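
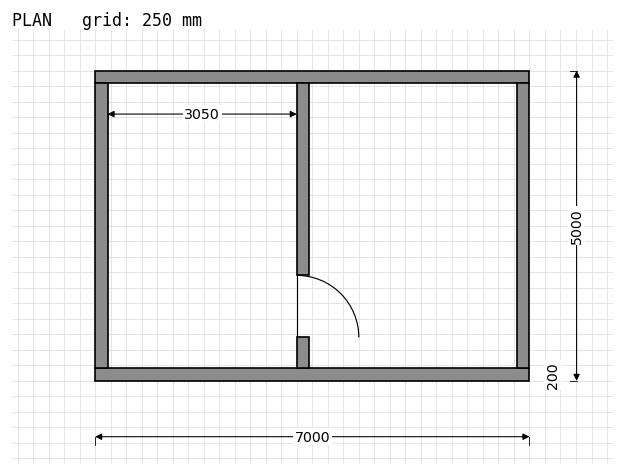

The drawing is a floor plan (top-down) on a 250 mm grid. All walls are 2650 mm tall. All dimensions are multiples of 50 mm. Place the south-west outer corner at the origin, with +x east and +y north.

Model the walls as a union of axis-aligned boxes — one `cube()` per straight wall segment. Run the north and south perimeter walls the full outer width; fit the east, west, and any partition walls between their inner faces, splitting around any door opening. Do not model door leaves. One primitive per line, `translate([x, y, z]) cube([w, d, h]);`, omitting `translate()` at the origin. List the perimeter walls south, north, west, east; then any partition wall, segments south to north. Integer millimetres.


cube([7000, 200, 2650]);
translate([0, 4800, 0]) cube([7000, 200, 2650]);
translate([0, 200, 0]) cube([200, 4600, 2650]);
translate([6800, 200, 0]) cube([200, 4600, 2650]);
translate([3250, 200, 0]) cube([200, 500, 2650]);
translate([3250, 1700, 0]) cube([200, 3100, 2650]);


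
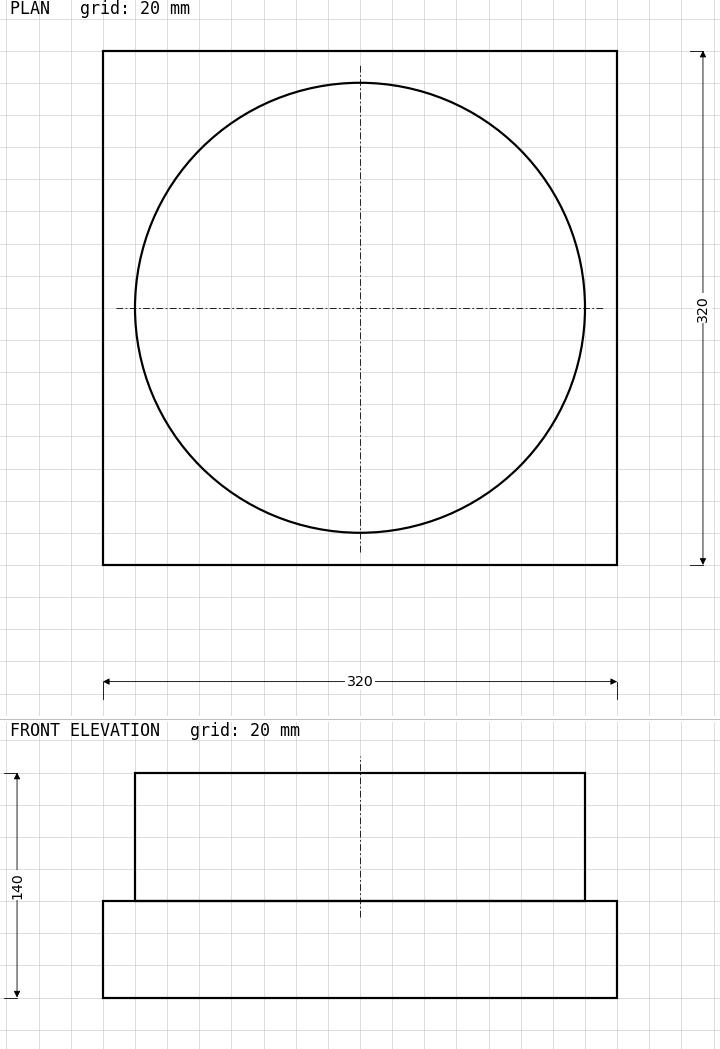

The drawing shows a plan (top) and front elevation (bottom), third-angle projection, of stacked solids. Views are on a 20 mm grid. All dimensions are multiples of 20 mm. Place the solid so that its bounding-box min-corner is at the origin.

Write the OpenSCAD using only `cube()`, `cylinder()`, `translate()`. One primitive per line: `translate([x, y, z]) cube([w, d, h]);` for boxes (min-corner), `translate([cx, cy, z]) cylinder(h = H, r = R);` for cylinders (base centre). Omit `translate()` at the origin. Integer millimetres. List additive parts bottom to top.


cube([320, 320, 60]);
translate([160, 160, 60]) cylinder(h = 80, r = 140);


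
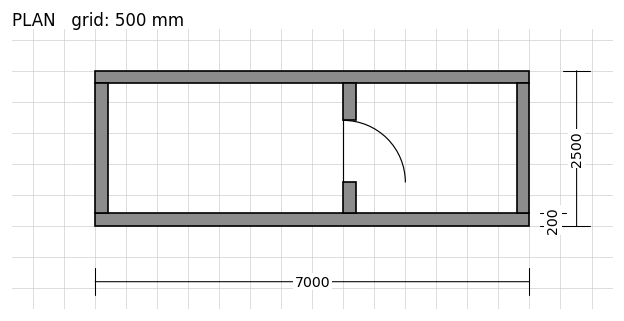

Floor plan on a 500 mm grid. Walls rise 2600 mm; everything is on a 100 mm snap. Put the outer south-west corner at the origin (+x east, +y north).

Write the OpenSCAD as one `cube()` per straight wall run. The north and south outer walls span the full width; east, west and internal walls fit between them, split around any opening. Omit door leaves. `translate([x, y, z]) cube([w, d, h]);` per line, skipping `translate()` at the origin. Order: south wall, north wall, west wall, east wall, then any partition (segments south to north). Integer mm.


cube([7000, 200, 2600]);
translate([0, 2300, 0]) cube([7000, 200, 2600]);
translate([0, 200, 0]) cube([200, 2100, 2600]);
translate([6800, 200, 0]) cube([200, 2100, 2600]);
translate([4000, 200, 0]) cube([200, 500, 2600]);
translate([4000, 1700, 0]) cube([200, 600, 2600]);


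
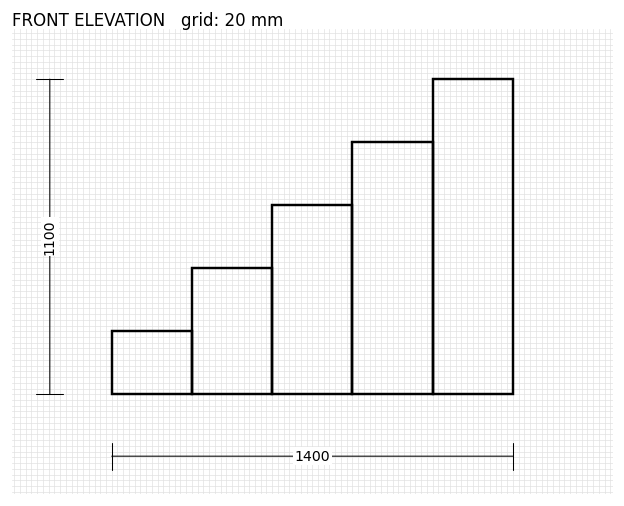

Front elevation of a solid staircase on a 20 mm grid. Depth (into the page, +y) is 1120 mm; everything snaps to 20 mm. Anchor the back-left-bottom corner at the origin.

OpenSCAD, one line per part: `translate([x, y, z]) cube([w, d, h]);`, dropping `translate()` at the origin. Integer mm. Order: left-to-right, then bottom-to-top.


cube([280, 1120, 220]);
translate([280, 0, 0]) cube([280, 1120, 440]);
translate([560, 0, 0]) cube([280, 1120, 660]);
translate([840, 0, 0]) cube([280, 1120, 880]);
translate([1120, 0, 0]) cube([280, 1120, 1100]);


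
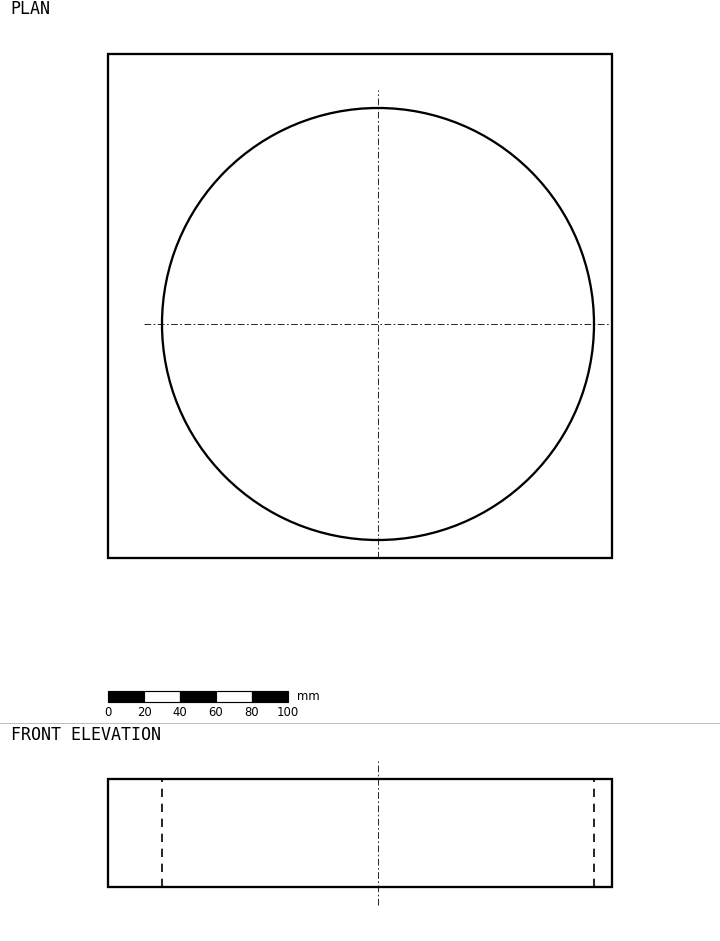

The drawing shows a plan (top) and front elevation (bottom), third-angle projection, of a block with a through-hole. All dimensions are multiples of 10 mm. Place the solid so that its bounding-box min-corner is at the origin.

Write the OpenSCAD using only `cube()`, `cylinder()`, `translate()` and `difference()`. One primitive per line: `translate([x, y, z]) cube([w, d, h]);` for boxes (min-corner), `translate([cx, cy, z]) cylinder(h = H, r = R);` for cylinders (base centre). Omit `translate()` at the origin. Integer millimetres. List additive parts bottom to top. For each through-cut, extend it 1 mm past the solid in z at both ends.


difference() {
  cube([280, 280, 60]);
  translate([150, 130, -1]) cylinder(h = 62, r = 120);
}


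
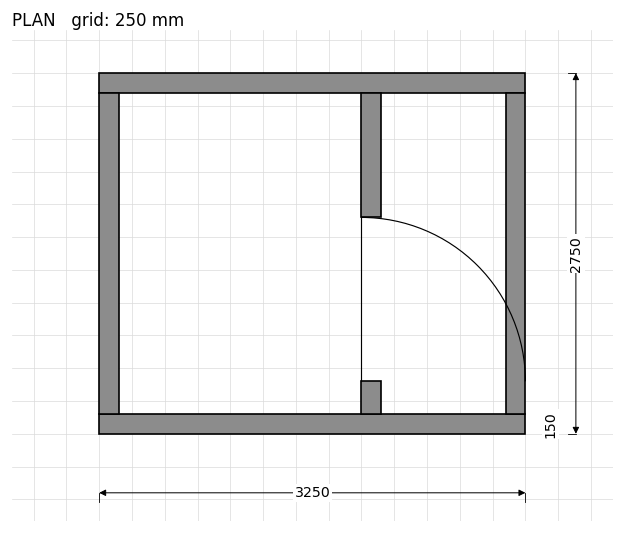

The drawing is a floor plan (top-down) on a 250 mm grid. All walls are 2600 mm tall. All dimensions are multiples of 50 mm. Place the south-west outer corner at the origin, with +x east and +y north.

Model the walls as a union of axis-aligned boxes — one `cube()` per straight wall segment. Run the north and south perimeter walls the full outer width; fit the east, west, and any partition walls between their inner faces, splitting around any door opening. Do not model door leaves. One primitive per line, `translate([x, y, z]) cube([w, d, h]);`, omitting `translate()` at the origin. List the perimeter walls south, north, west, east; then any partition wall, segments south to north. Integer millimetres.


cube([3250, 150, 2600]);
translate([0, 2600, 0]) cube([3250, 150, 2600]);
translate([0, 150, 0]) cube([150, 2450, 2600]);
translate([3100, 150, 0]) cube([150, 2450, 2600]);
translate([2000, 150, 0]) cube([150, 250, 2600]);
translate([2000, 1650, 0]) cube([150, 950, 2600]);


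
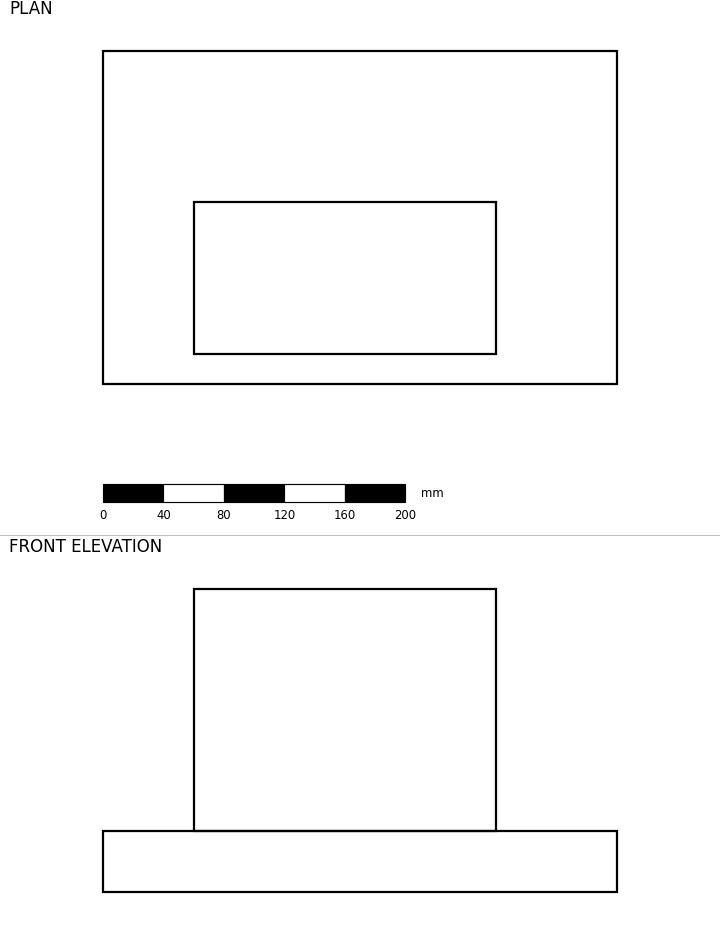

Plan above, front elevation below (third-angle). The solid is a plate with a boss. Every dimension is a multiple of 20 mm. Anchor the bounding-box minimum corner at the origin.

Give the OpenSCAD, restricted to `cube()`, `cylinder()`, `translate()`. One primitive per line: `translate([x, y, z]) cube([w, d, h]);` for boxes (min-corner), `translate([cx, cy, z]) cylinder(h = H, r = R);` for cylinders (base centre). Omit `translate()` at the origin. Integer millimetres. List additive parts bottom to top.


cube([340, 220, 40]);
translate([60, 20, 40]) cube([200, 100, 160]);


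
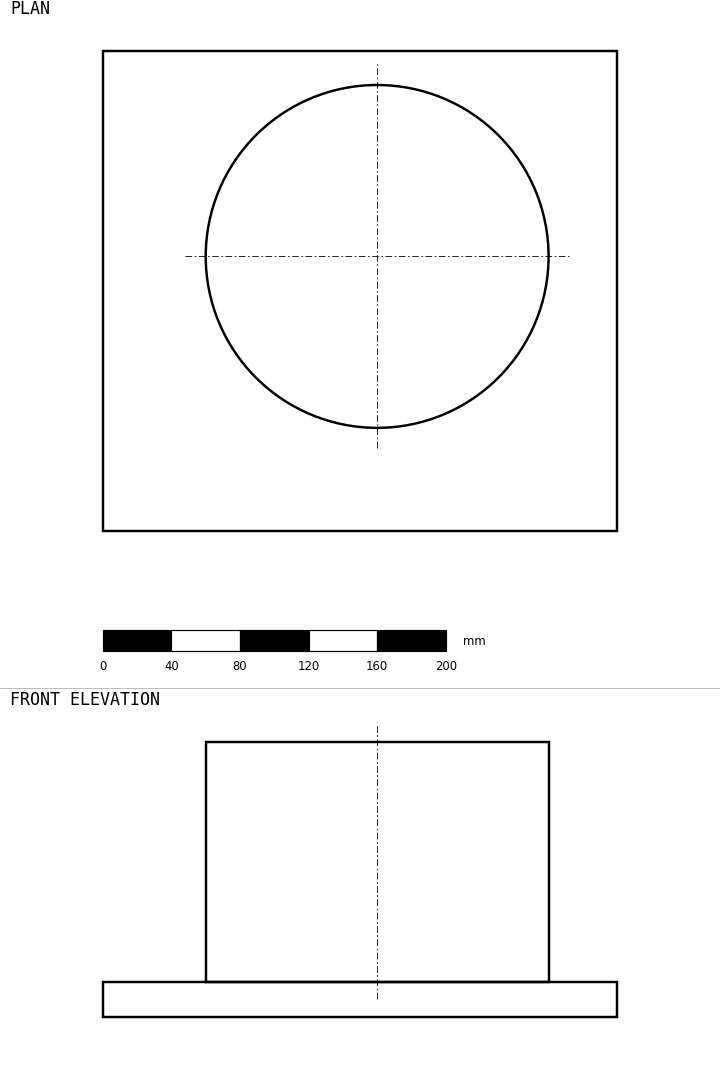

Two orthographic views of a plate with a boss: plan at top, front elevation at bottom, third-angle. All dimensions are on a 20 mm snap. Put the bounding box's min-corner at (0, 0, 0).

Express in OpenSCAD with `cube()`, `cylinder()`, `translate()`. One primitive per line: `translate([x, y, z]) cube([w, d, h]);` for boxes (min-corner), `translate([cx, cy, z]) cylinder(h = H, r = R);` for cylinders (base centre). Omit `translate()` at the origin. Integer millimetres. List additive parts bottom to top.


cube([300, 280, 20]);
translate([160, 160, 20]) cylinder(h = 140, r = 100);


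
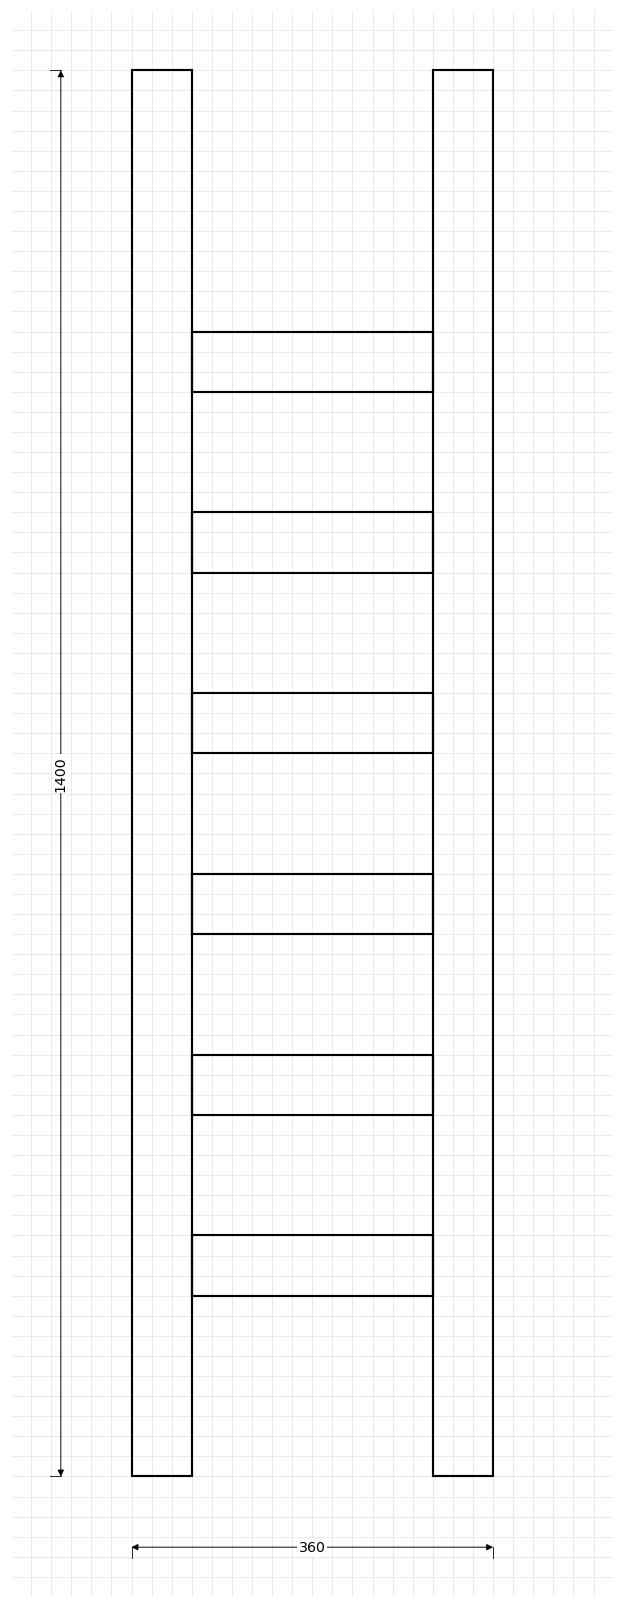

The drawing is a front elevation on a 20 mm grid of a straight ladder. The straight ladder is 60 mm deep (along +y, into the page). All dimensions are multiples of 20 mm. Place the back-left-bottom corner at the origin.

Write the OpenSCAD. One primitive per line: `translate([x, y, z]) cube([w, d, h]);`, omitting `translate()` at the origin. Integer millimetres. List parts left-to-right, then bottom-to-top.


cube([60, 60, 1400]);
translate([60, 0, 180]) cube([240, 60, 60]);
translate([60, 0, 360]) cube([240, 60, 60]);
translate([60, 0, 540]) cube([240, 60, 60]);
translate([60, 0, 720]) cube([240, 60, 60]);
translate([60, 0, 900]) cube([240, 60, 60]);
translate([60, 0, 1080]) cube([240, 60, 60]);
translate([300, 0, 0]) cube([60, 60, 1400]);


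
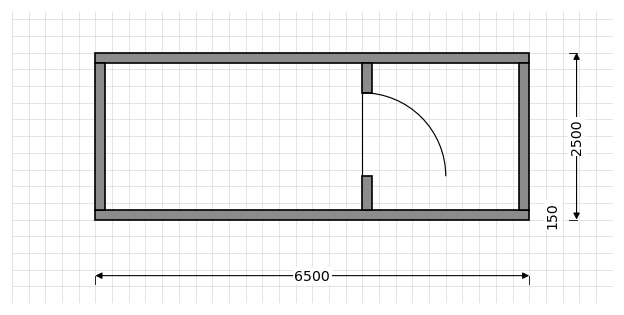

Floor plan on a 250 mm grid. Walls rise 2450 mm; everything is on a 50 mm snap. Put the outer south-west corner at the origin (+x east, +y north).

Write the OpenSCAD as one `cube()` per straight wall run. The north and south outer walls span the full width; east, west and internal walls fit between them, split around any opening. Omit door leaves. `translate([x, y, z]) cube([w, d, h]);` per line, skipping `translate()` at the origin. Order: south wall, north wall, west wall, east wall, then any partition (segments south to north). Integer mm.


cube([6500, 150, 2450]);
translate([0, 2350, 0]) cube([6500, 150, 2450]);
translate([0, 150, 0]) cube([150, 2200, 2450]);
translate([6350, 150, 0]) cube([150, 2200, 2450]);
translate([4000, 150, 0]) cube([150, 500, 2450]);
translate([4000, 1900, 0]) cube([150, 450, 2450]);


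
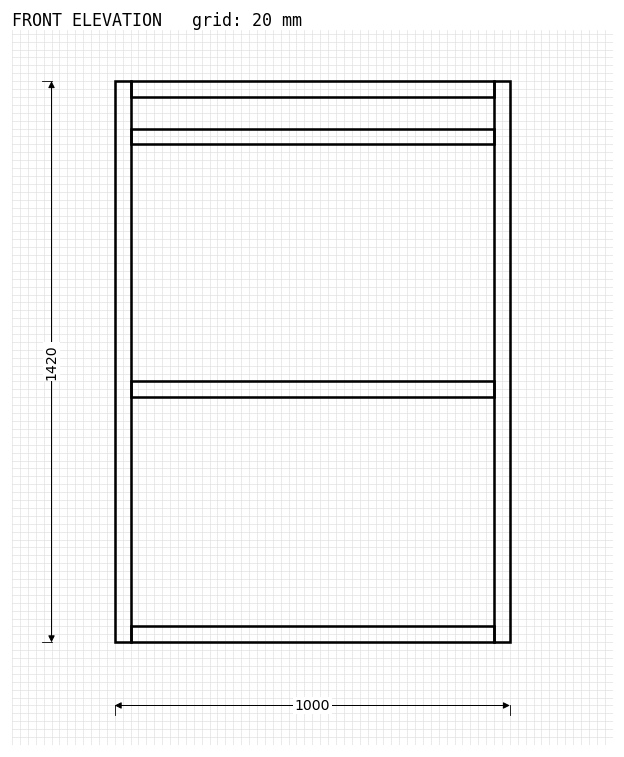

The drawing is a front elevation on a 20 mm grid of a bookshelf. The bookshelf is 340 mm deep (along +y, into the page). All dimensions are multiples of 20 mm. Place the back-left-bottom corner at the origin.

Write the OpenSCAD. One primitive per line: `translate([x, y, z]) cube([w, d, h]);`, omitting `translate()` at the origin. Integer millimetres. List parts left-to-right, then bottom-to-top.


cube([40, 340, 1420]);
translate([40, 0, 0]) cube([920, 340, 40]);
translate([40, 0, 620]) cube([920, 340, 40]);
translate([40, 0, 1260]) cube([920, 340, 40]);
translate([40, 0, 1380]) cube([920, 340, 40]);
translate([960, 0, 0]) cube([40, 340, 1420]);


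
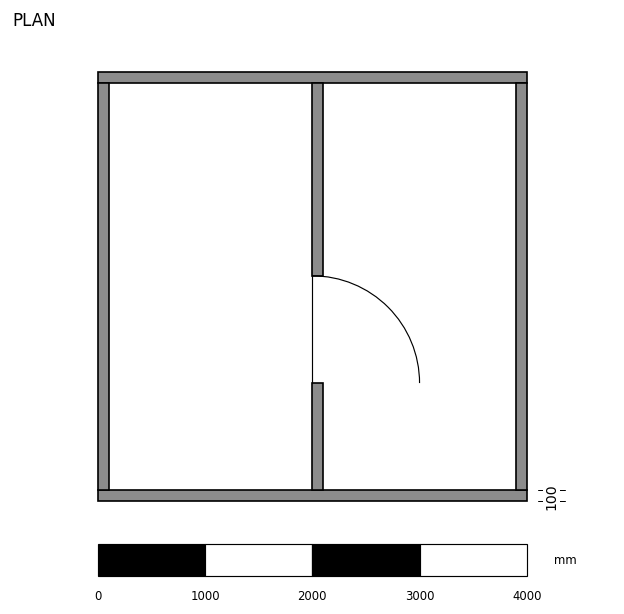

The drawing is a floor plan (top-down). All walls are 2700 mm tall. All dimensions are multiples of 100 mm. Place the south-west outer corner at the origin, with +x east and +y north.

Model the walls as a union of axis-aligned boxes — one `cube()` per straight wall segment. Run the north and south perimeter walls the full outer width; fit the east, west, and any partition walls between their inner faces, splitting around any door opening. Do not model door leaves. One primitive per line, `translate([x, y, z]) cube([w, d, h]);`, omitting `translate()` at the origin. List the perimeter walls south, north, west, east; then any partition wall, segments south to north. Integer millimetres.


cube([4000, 100, 2700]);
translate([0, 3900, 0]) cube([4000, 100, 2700]);
translate([0, 100, 0]) cube([100, 3800, 2700]);
translate([3900, 100, 0]) cube([100, 3800, 2700]);
translate([2000, 100, 0]) cube([100, 1000, 2700]);
translate([2000, 2100, 0]) cube([100, 1800, 2700]);


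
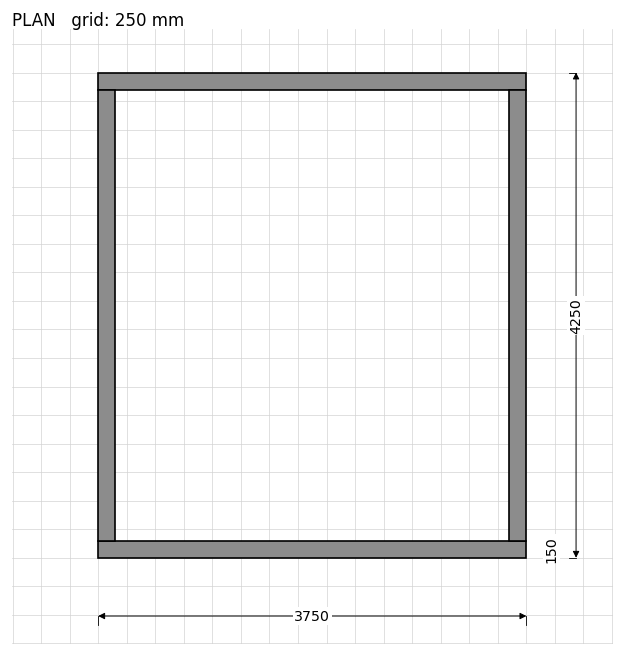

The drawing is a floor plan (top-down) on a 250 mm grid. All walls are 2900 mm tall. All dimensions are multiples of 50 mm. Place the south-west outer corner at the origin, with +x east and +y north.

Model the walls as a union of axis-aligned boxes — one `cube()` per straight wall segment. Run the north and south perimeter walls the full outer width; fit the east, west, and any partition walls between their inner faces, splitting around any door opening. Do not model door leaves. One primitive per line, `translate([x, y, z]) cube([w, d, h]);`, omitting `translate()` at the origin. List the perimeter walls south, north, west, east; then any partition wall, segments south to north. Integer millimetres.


cube([3750, 150, 2900]);
translate([0, 4100, 0]) cube([3750, 150, 2900]);
translate([0, 150, 0]) cube([150, 3950, 2900]);
translate([3600, 150, 0]) cube([150, 3950, 2900]);


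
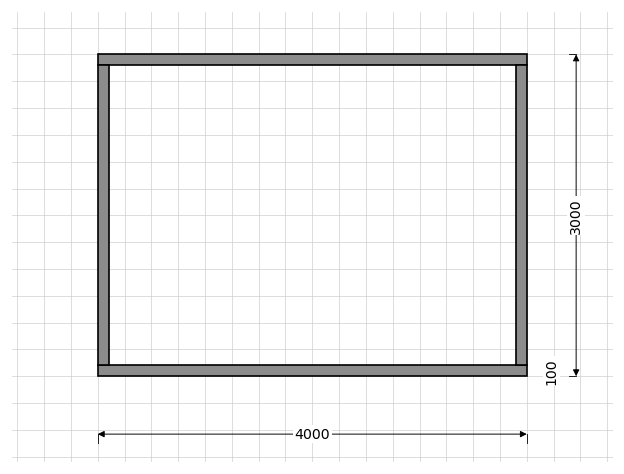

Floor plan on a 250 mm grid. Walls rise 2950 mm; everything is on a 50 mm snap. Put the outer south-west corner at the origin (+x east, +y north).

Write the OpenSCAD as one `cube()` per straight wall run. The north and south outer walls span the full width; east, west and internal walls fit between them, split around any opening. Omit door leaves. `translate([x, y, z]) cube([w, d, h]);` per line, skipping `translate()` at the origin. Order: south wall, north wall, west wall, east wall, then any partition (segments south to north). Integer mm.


cube([4000, 100, 2950]);
translate([0, 2900, 0]) cube([4000, 100, 2950]);
translate([0, 100, 0]) cube([100, 2800, 2950]);
translate([3900, 100, 0]) cube([100, 2800, 2950]);


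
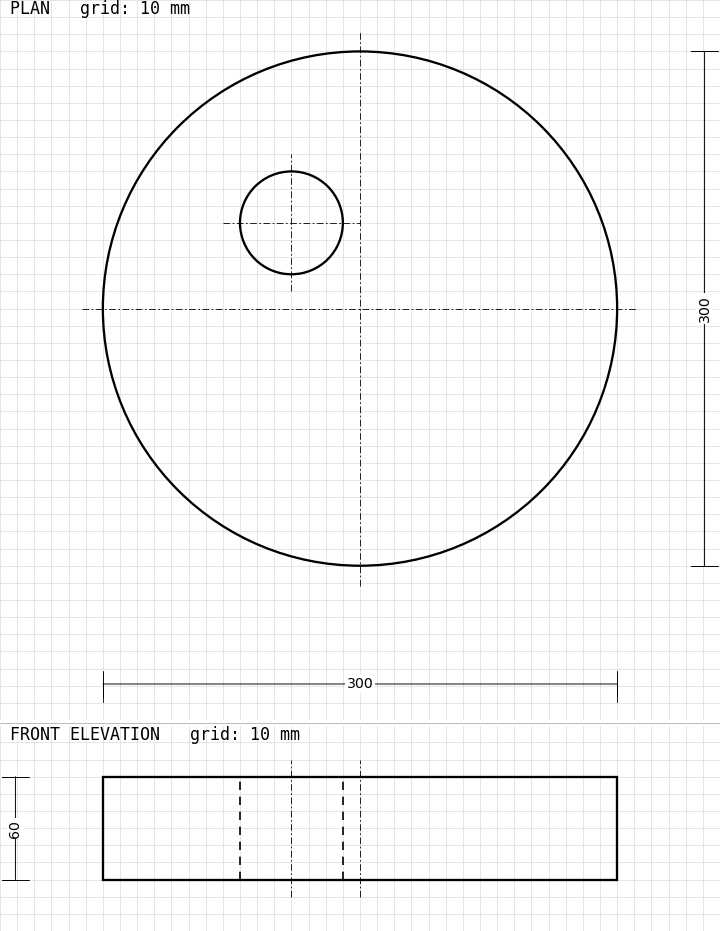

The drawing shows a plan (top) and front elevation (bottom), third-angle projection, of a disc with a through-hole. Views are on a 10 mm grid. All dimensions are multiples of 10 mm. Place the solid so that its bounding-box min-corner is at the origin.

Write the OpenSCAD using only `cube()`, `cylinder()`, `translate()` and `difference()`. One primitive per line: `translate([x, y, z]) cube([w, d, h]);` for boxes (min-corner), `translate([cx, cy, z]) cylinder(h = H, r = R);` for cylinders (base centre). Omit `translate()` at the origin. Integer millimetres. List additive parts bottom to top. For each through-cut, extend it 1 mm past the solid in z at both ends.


difference() {
  translate([150, 150, 0]) cylinder(h = 60, r = 150);
  translate([110, 200, -1]) cylinder(h = 62, r = 30);
}


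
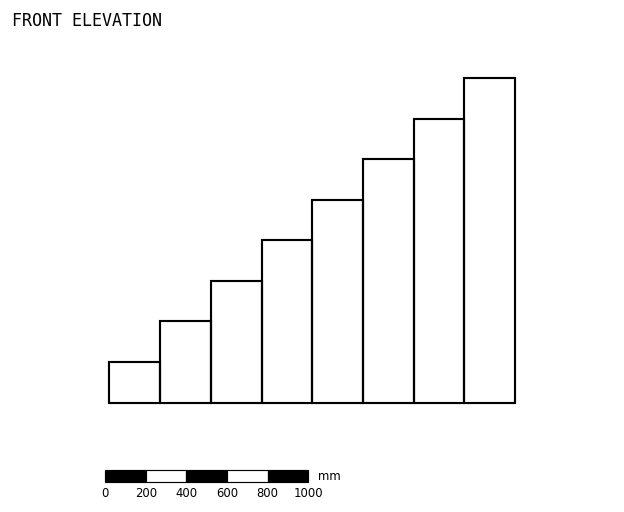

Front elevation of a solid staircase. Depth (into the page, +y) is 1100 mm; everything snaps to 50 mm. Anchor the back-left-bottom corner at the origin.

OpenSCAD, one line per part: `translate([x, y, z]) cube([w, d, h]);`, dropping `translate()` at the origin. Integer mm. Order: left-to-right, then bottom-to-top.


cube([250, 1100, 200]);
translate([250, 0, 0]) cube([250, 1100, 400]);
translate([500, 0, 0]) cube([250, 1100, 600]);
translate([750, 0, 0]) cube([250, 1100, 800]);
translate([1000, 0, 0]) cube([250, 1100, 1000]);
translate([1250, 0, 0]) cube([250, 1100, 1200]);
translate([1500, 0, 0]) cube([250, 1100, 1400]);
translate([1750, 0, 0]) cube([250, 1100, 1600]);


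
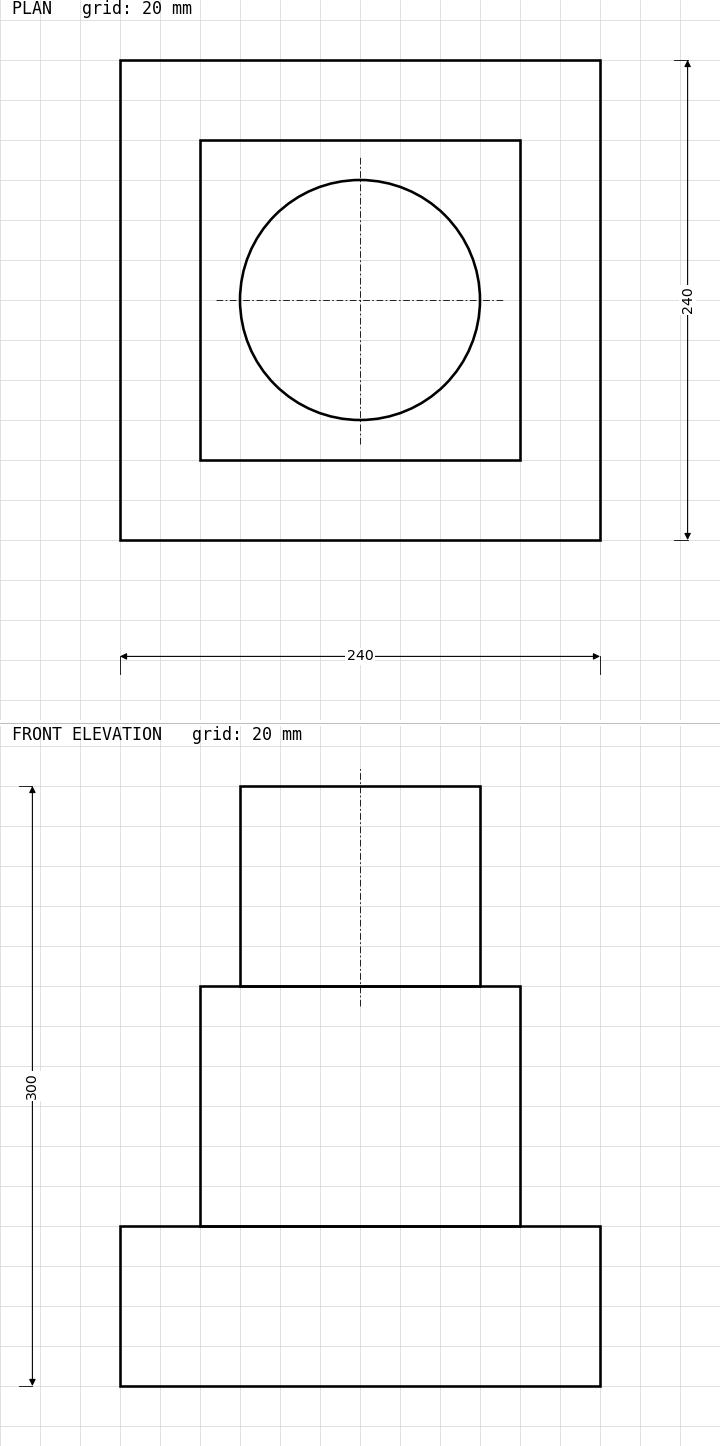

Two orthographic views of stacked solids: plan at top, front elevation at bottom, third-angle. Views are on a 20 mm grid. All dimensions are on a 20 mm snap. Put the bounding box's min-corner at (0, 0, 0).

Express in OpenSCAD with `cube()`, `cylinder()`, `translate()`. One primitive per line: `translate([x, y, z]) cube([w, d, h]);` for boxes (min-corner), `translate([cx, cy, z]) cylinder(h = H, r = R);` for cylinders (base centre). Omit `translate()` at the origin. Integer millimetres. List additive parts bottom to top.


cube([240, 240, 80]);
translate([40, 40, 80]) cube([160, 160, 120]);
translate([120, 120, 200]) cylinder(h = 100, r = 60);


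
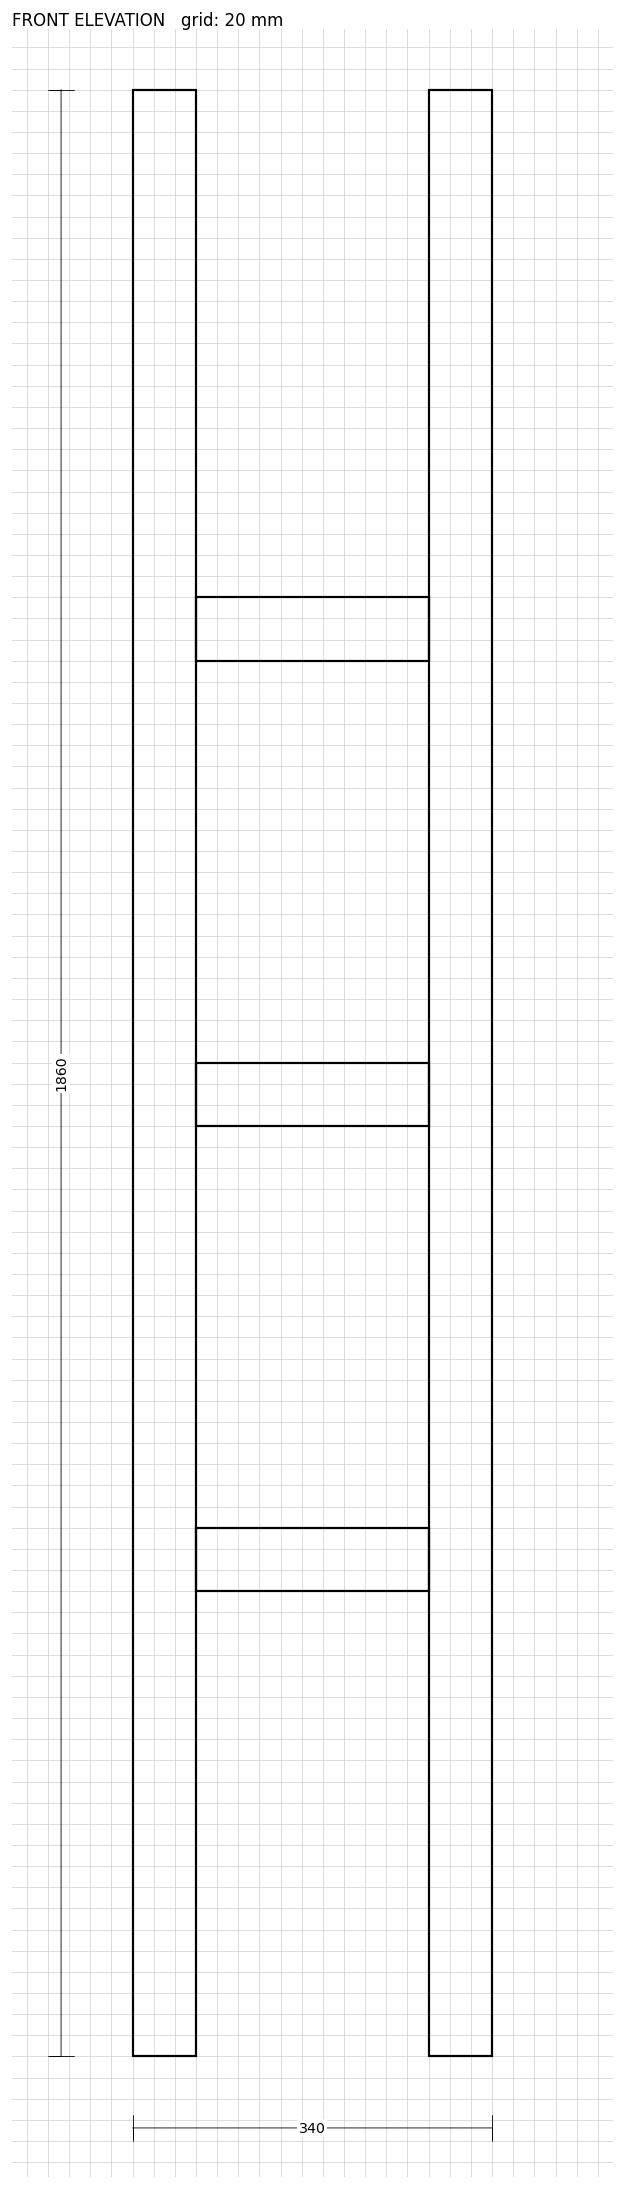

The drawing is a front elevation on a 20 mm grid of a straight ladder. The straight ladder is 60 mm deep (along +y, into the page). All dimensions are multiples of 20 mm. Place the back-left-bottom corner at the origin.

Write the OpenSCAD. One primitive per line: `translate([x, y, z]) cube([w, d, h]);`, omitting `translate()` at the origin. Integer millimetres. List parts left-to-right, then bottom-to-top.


cube([60, 60, 1860]);
translate([60, 0, 440]) cube([220, 60, 60]);
translate([60, 0, 880]) cube([220, 60, 60]);
translate([60, 0, 1320]) cube([220, 60, 60]);
translate([280, 0, 0]) cube([60, 60, 1860]);


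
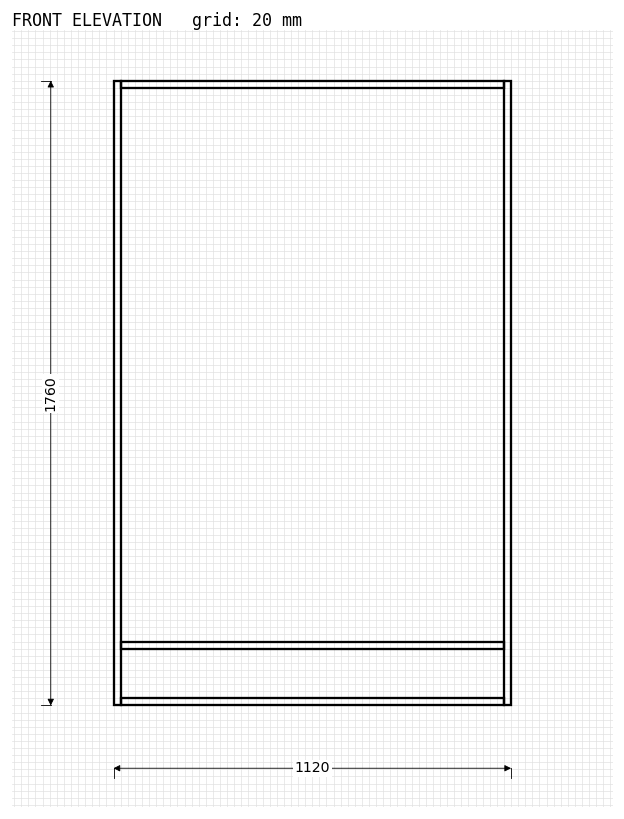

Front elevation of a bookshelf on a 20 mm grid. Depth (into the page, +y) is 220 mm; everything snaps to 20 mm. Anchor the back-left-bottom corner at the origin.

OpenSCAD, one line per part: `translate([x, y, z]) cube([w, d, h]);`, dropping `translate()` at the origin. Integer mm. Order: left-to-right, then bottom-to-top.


cube([20, 220, 1760]);
translate([20, 0, 0]) cube([1080, 220, 20]);
translate([20, 0, 160]) cube([1080, 220, 20]);
translate([20, 0, 1740]) cube([1080, 220, 20]);
translate([1100, 0, 0]) cube([20, 220, 1760]);


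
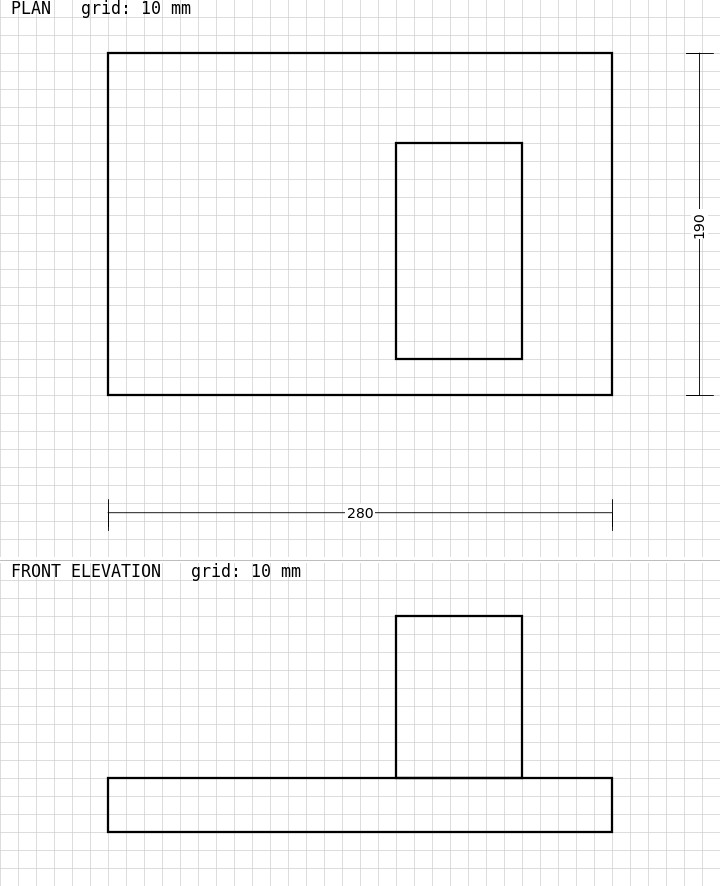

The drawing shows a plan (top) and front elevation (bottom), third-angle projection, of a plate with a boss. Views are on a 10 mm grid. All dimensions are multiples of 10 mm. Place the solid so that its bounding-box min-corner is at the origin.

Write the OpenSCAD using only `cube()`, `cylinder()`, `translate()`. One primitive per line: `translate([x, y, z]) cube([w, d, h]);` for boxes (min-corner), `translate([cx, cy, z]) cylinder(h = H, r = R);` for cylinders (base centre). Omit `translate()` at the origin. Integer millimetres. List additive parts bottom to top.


cube([280, 190, 30]);
translate([160, 20, 30]) cube([70, 120, 90]);


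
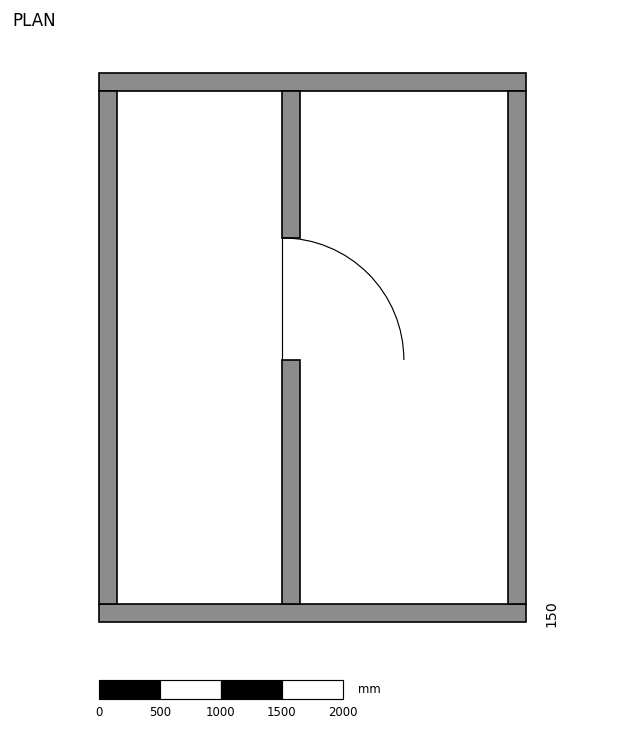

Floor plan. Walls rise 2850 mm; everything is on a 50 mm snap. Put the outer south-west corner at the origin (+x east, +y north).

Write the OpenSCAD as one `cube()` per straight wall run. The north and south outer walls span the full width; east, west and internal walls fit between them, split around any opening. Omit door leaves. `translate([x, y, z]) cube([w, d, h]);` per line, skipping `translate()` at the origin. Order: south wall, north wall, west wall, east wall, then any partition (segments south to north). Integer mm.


cube([3500, 150, 2850]);
translate([0, 4350, 0]) cube([3500, 150, 2850]);
translate([0, 150, 0]) cube([150, 4200, 2850]);
translate([3350, 150, 0]) cube([150, 4200, 2850]);
translate([1500, 150, 0]) cube([150, 2000, 2850]);
translate([1500, 3150, 0]) cube([150, 1200, 2850]);


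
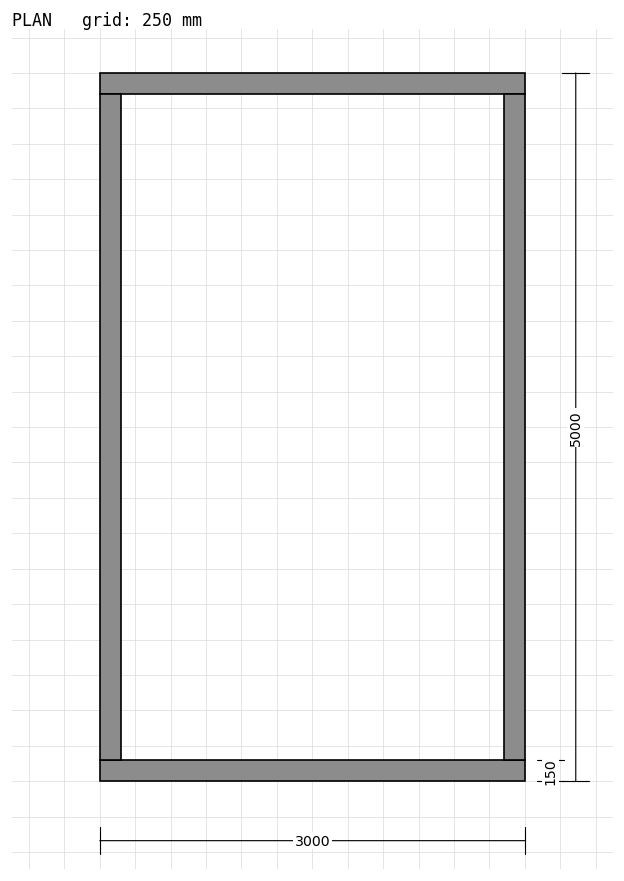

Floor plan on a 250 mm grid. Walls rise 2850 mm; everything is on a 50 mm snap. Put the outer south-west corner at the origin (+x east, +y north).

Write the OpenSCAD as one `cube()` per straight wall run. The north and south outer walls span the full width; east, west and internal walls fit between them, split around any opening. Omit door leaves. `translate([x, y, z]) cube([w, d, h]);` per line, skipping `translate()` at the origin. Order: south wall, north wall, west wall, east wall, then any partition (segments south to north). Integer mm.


cube([3000, 150, 2850]);
translate([0, 4850, 0]) cube([3000, 150, 2850]);
translate([0, 150, 0]) cube([150, 4700, 2850]);
translate([2850, 150, 0]) cube([150, 4700, 2850]);


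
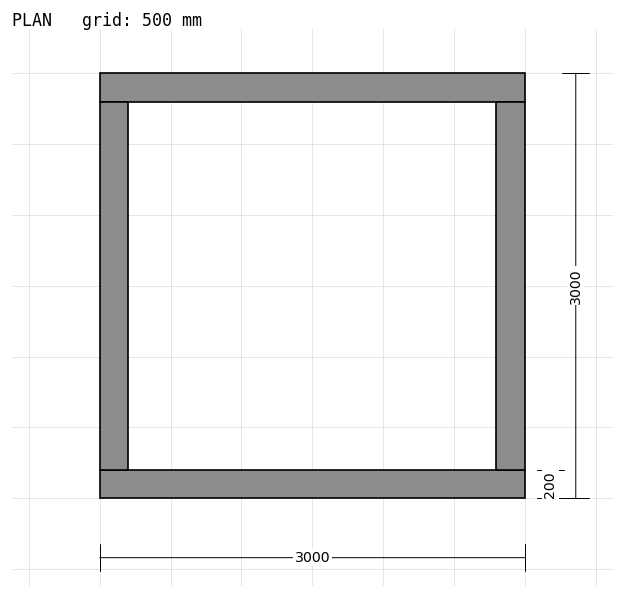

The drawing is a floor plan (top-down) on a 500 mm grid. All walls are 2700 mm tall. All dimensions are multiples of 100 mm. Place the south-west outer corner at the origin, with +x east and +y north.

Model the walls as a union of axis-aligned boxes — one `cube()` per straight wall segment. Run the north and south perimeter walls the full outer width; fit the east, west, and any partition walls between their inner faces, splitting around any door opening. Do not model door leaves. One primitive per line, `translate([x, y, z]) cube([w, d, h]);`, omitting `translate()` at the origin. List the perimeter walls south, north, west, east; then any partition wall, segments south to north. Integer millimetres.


cube([3000, 200, 2700]);
translate([0, 2800, 0]) cube([3000, 200, 2700]);
translate([0, 200, 0]) cube([200, 2600, 2700]);
translate([2800, 200, 0]) cube([200, 2600, 2700]);


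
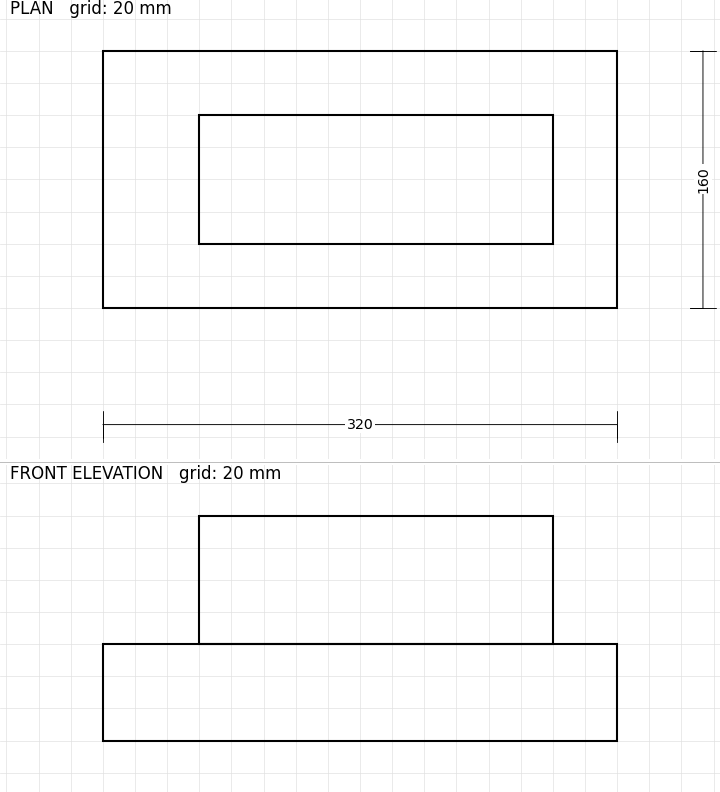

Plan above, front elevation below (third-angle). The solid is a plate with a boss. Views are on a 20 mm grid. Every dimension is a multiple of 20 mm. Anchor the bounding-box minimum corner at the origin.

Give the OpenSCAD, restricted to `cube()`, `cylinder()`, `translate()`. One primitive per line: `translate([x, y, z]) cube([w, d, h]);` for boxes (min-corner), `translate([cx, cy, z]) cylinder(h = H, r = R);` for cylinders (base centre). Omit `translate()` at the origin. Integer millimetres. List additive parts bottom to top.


cube([320, 160, 60]);
translate([60, 40, 60]) cube([220, 80, 80]);


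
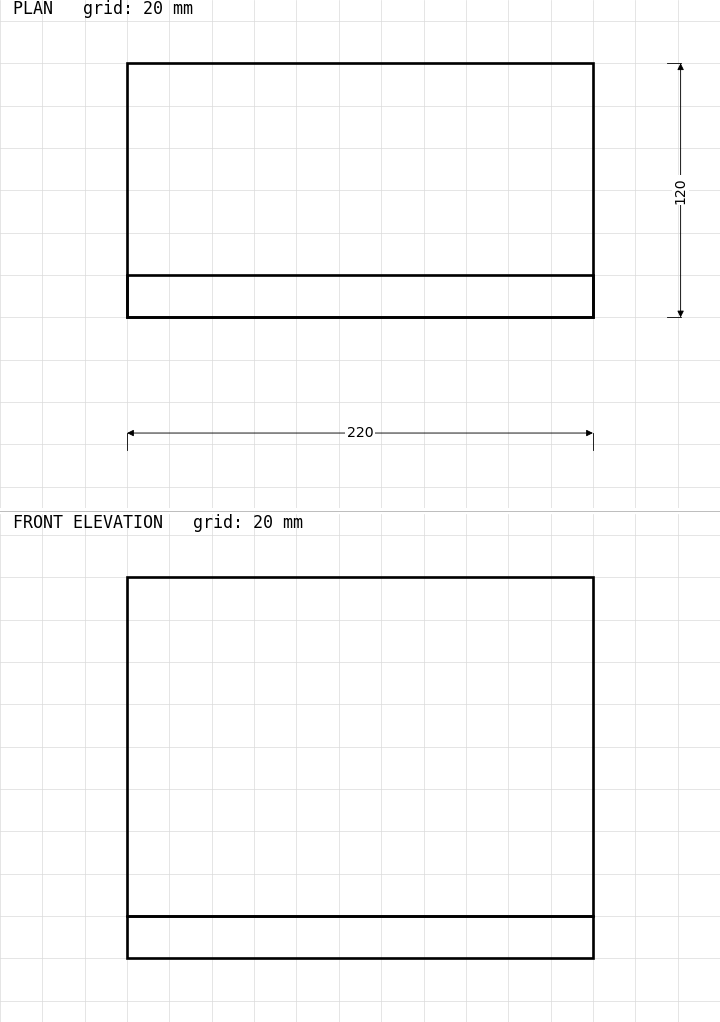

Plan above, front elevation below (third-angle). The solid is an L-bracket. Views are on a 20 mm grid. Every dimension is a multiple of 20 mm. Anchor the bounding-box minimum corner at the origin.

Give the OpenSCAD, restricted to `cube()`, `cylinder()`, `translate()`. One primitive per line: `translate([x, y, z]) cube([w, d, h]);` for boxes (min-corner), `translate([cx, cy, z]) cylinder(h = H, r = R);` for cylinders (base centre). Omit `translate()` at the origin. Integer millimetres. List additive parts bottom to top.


cube([220, 120, 20]);
translate([0, 0, 20]) cube([220, 20, 160]);


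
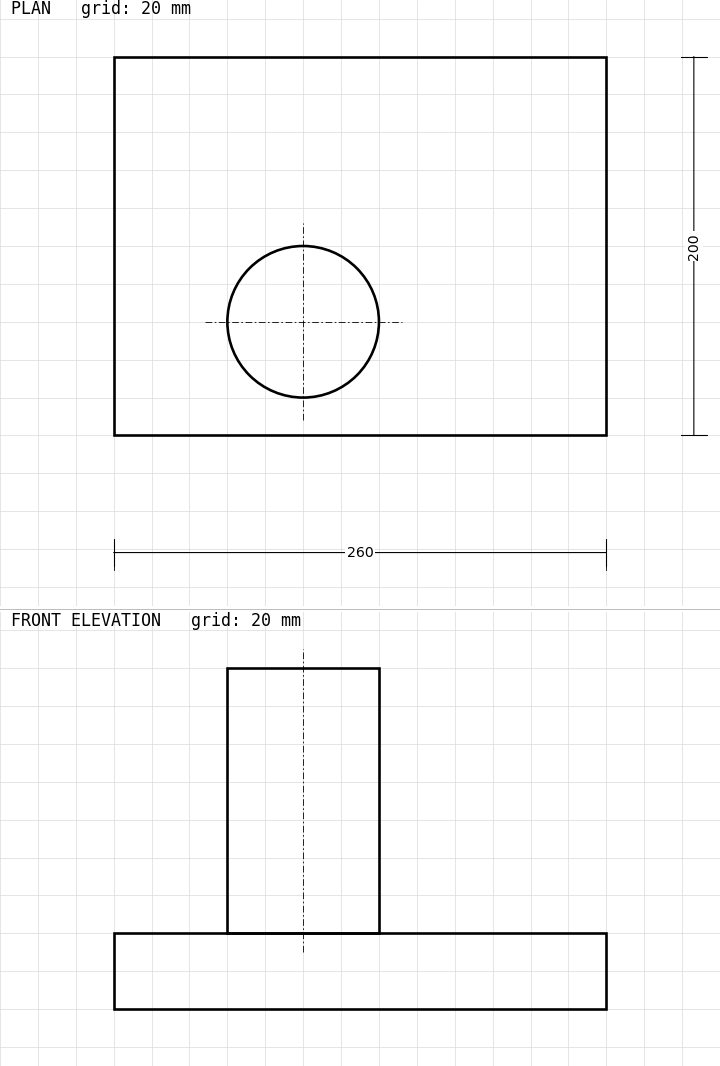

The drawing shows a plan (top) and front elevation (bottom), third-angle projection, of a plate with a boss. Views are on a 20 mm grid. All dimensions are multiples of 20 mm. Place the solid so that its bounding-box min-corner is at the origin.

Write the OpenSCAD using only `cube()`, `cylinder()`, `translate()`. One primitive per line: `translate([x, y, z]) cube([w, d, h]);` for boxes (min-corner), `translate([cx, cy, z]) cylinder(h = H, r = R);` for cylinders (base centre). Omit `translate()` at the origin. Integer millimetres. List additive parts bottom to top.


cube([260, 200, 40]);
translate([100, 60, 40]) cylinder(h = 140, r = 40);


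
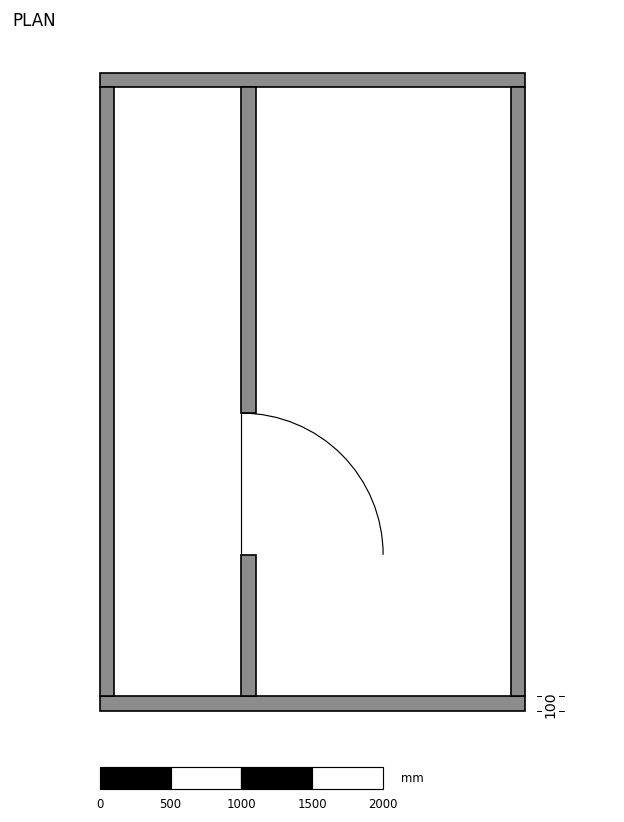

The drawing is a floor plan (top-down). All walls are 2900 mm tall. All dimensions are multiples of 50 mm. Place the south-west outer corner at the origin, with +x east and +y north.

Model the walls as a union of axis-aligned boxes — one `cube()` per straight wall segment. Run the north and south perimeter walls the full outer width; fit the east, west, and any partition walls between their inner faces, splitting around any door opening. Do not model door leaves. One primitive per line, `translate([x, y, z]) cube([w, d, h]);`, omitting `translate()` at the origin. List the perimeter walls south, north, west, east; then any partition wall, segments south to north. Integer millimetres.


cube([3000, 100, 2900]);
translate([0, 4400, 0]) cube([3000, 100, 2900]);
translate([0, 100, 0]) cube([100, 4300, 2900]);
translate([2900, 100, 0]) cube([100, 4300, 2900]);
translate([1000, 100, 0]) cube([100, 1000, 2900]);
translate([1000, 2100, 0]) cube([100, 2300, 2900]);


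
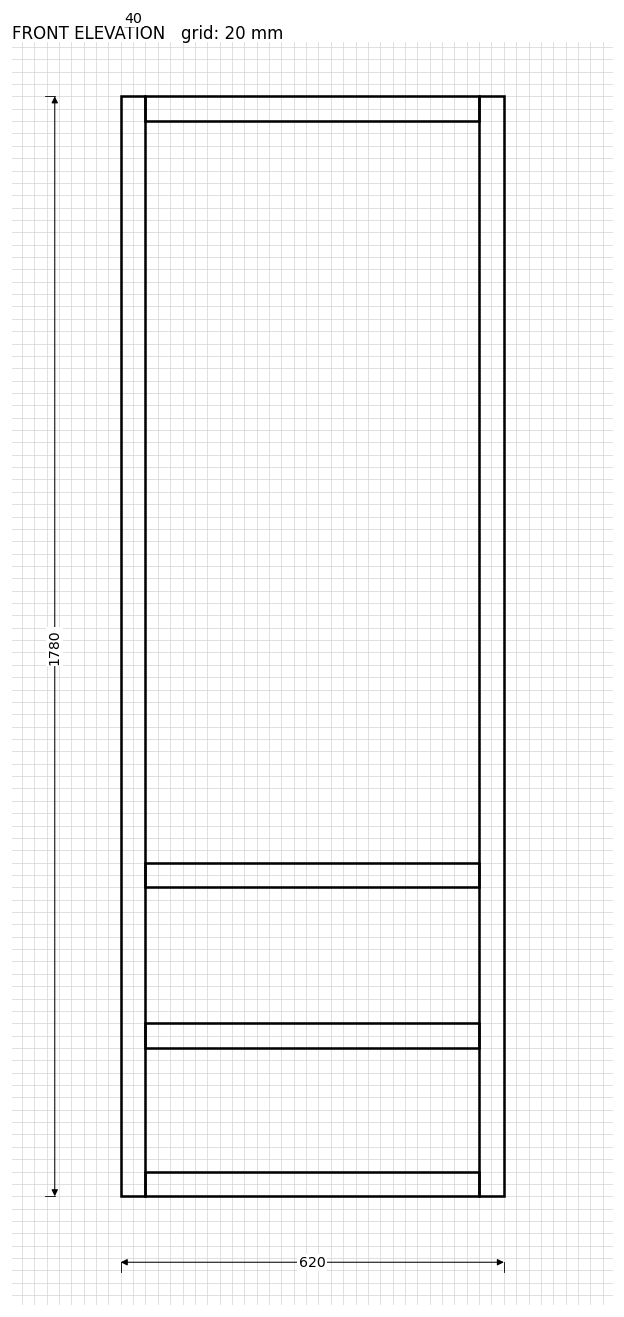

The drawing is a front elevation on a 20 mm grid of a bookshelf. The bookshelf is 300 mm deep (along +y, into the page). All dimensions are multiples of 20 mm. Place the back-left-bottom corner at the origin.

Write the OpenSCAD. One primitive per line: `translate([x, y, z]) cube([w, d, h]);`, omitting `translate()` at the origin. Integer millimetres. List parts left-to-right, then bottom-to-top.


cube([40, 300, 1780]);
translate([40, 0, 0]) cube([540, 300, 40]);
translate([40, 0, 240]) cube([540, 300, 40]);
translate([40, 0, 500]) cube([540, 300, 40]);
translate([40, 0, 1740]) cube([540, 300, 40]);
translate([580, 0, 0]) cube([40, 300, 1780]);


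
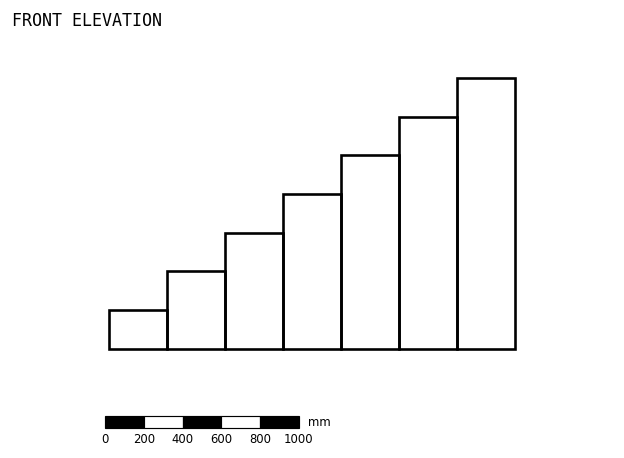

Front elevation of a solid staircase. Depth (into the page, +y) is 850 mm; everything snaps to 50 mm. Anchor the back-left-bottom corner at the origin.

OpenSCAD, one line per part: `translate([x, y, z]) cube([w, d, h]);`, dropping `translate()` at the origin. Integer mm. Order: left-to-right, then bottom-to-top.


cube([300, 850, 200]);
translate([300, 0, 0]) cube([300, 850, 400]);
translate([600, 0, 0]) cube([300, 850, 600]);
translate([900, 0, 0]) cube([300, 850, 800]);
translate([1200, 0, 0]) cube([300, 850, 1000]);
translate([1500, 0, 0]) cube([300, 850, 1200]);
translate([1800, 0, 0]) cube([300, 850, 1400]);


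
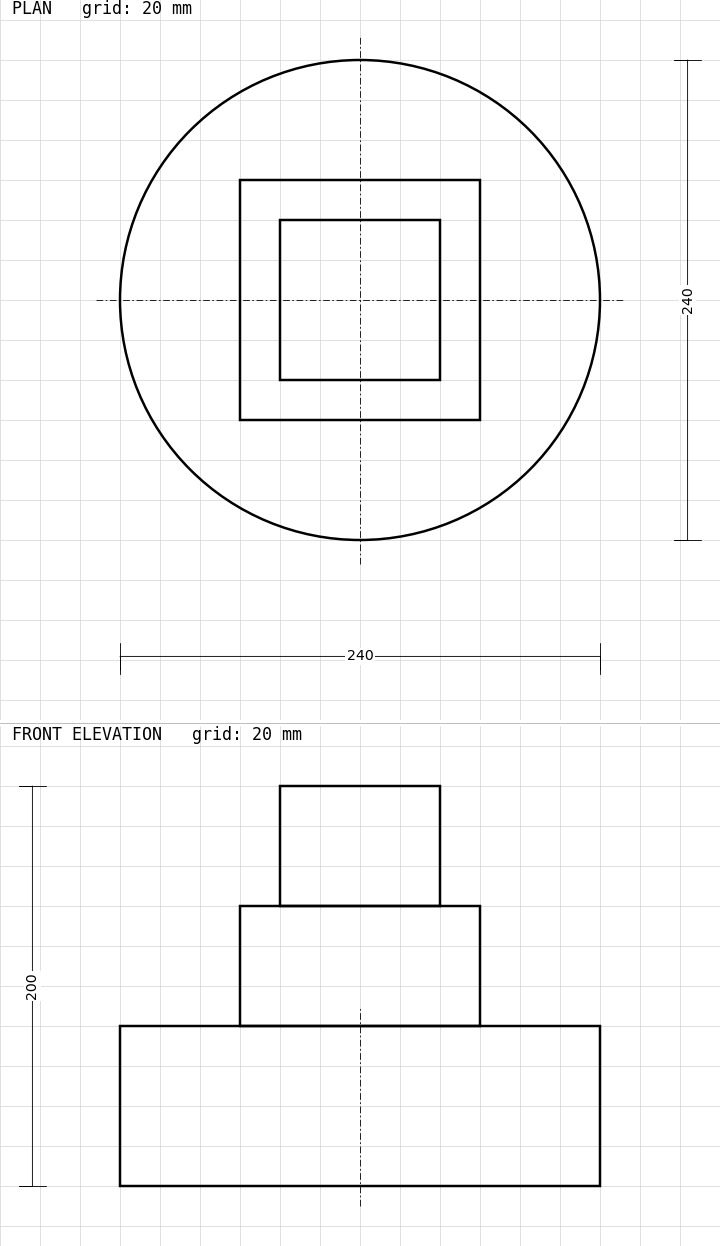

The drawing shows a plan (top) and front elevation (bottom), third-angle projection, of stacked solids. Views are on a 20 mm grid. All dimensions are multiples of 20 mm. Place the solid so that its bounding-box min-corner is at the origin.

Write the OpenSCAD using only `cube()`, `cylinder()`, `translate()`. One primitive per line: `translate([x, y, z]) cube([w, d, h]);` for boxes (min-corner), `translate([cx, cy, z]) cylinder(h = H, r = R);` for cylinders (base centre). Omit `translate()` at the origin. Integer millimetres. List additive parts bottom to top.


translate([120, 120, 0]) cylinder(h = 80, r = 120);
translate([60, 60, 80]) cube([120, 120, 60]);
translate([80, 80, 140]) cube([80, 80, 60]);


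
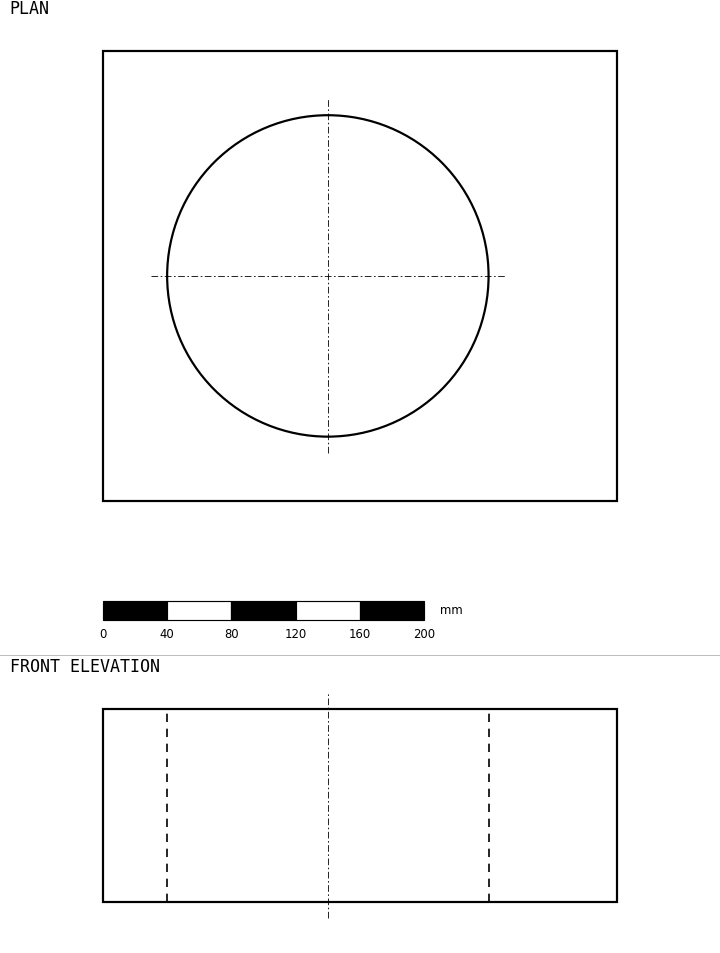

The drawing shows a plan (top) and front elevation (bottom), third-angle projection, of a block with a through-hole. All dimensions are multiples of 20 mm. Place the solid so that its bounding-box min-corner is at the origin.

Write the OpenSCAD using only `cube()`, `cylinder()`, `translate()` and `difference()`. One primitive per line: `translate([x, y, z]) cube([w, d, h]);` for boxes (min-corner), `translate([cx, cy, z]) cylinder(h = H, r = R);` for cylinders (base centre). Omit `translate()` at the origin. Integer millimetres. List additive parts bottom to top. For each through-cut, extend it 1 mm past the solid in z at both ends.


difference() {
  cube([320, 280, 120]);
  translate([140, 140, -1]) cylinder(h = 122, r = 100);
}


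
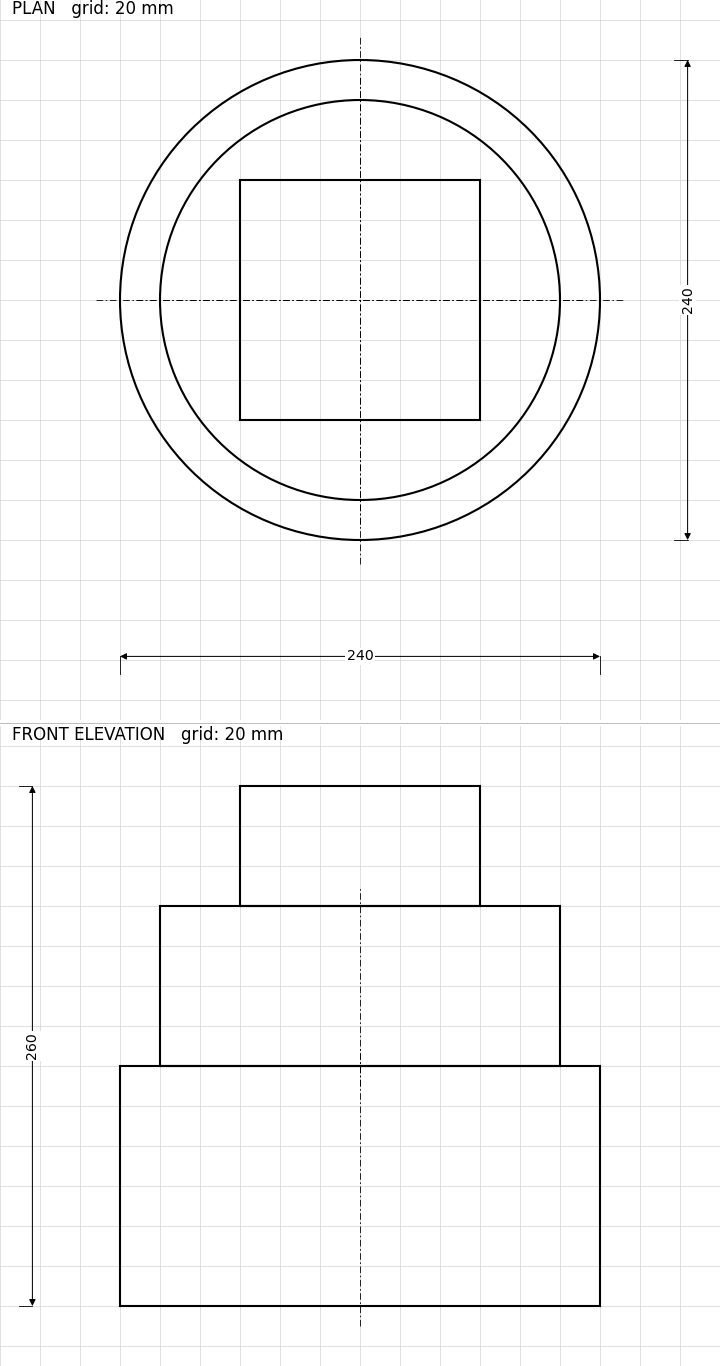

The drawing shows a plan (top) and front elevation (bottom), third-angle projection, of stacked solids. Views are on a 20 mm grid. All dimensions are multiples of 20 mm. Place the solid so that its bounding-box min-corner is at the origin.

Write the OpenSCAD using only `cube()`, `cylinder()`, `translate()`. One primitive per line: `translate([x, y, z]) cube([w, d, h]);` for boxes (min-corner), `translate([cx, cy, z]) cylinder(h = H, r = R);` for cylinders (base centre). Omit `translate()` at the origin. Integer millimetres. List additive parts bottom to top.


translate([120, 120, 0]) cylinder(h = 120, r = 120);
translate([120, 120, 120]) cylinder(h = 80, r = 100);
translate([60, 60, 200]) cube([120, 120, 60]);


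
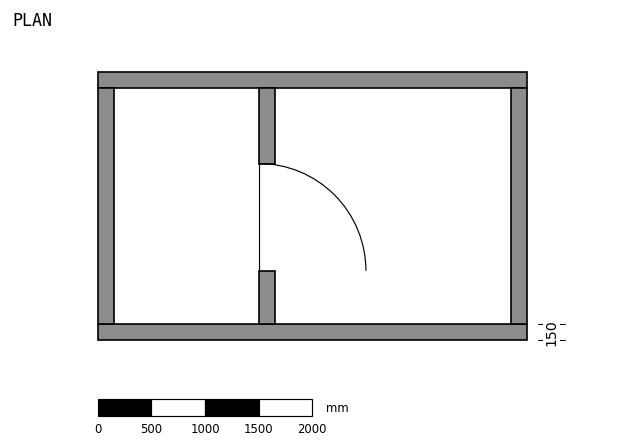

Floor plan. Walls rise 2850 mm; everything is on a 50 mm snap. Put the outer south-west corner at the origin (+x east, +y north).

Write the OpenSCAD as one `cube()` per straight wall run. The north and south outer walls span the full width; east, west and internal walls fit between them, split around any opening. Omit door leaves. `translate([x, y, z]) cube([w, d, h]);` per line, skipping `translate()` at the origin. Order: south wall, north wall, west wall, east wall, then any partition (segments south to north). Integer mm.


cube([4000, 150, 2850]);
translate([0, 2350, 0]) cube([4000, 150, 2850]);
translate([0, 150, 0]) cube([150, 2200, 2850]);
translate([3850, 150, 0]) cube([150, 2200, 2850]);
translate([1500, 150, 0]) cube([150, 500, 2850]);
translate([1500, 1650, 0]) cube([150, 700, 2850]);


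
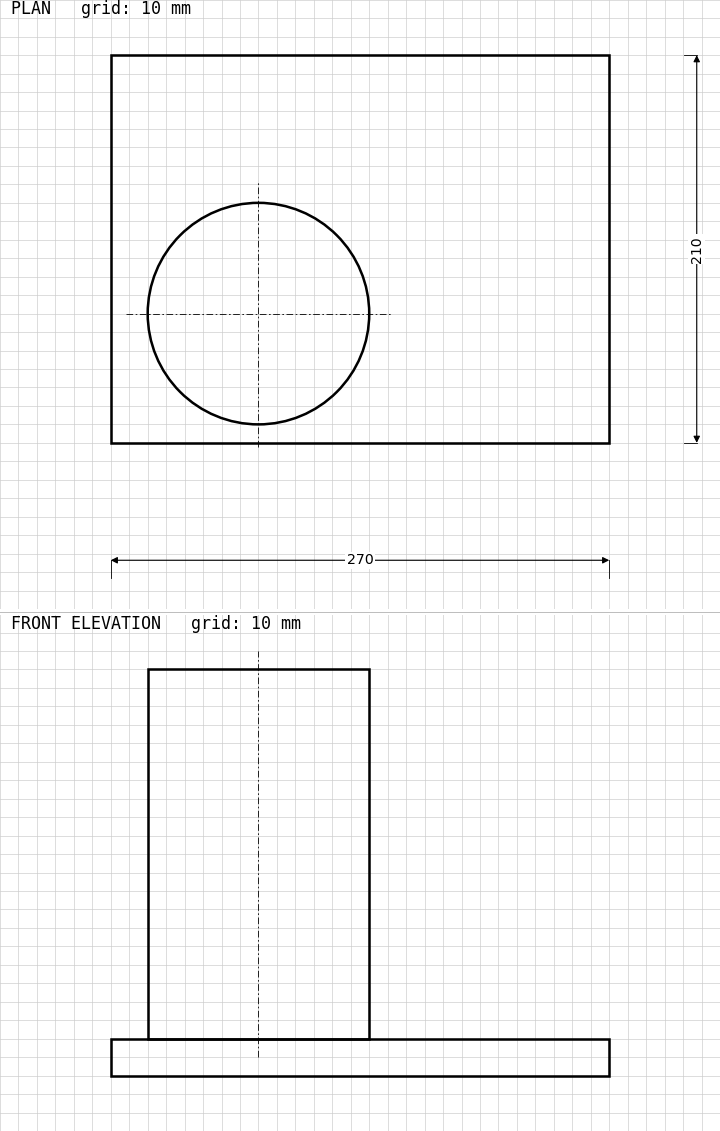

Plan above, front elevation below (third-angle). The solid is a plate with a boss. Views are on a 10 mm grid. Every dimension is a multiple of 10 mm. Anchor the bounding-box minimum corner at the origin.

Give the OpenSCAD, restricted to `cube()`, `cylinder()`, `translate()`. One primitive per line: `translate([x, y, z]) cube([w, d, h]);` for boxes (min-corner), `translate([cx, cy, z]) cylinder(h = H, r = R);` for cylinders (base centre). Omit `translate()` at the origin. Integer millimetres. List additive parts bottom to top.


cube([270, 210, 20]);
translate([80, 70, 20]) cylinder(h = 200, r = 60);


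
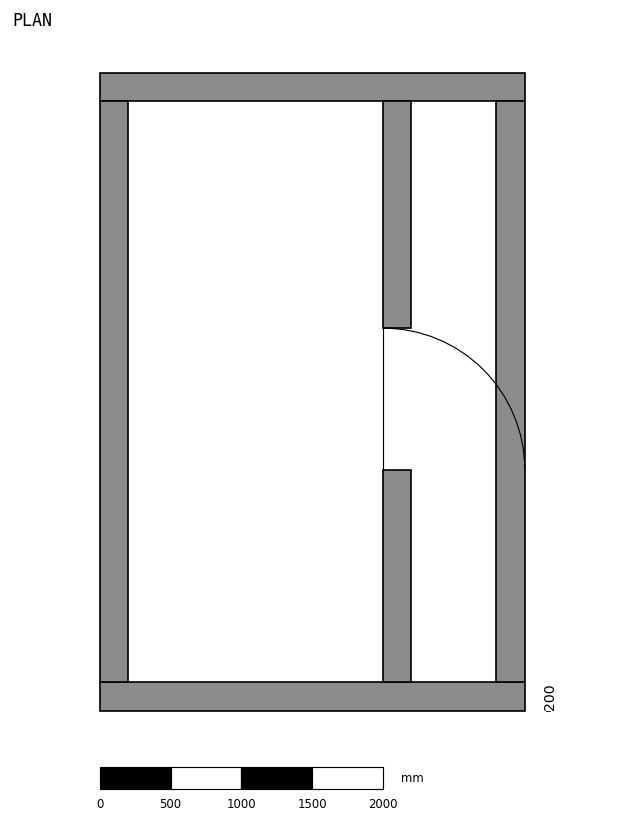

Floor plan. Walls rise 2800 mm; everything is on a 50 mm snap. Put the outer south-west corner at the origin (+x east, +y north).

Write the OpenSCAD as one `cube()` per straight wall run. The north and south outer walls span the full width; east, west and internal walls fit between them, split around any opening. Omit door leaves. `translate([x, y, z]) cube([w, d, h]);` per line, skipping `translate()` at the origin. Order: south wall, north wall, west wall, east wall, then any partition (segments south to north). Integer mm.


cube([3000, 200, 2800]);
translate([0, 4300, 0]) cube([3000, 200, 2800]);
translate([0, 200, 0]) cube([200, 4100, 2800]);
translate([2800, 200, 0]) cube([200, 4100, 2800]);
translate([2000, 200, 0]) cube([200, 1500, 2800]);
translate([2000, 2700, 0]) cube([200, 1600, 2800]);


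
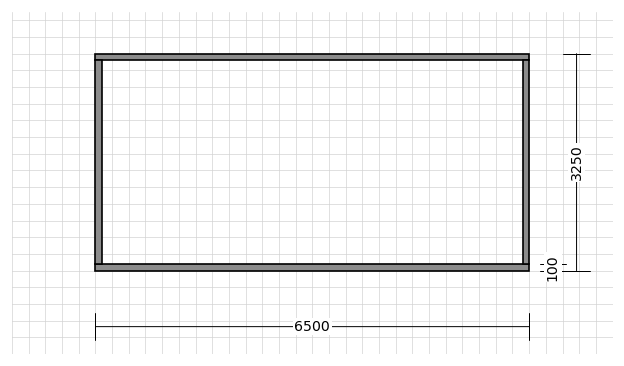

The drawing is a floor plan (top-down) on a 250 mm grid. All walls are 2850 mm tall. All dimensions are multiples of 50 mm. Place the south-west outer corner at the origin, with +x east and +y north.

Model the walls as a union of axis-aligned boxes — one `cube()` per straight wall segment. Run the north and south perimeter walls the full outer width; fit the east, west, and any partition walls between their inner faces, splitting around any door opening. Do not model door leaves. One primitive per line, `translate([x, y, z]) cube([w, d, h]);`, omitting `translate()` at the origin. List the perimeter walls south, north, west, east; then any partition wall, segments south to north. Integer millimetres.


cube([6500, 100, 2850]);
translate([0, 3150, 0]) cube([6500, 100, 2850]);
translate([0, 100, 0]) cube([100, 3050, 2850]);
translate([6400, 100, 0]) cube([100, 3050, 2850]);


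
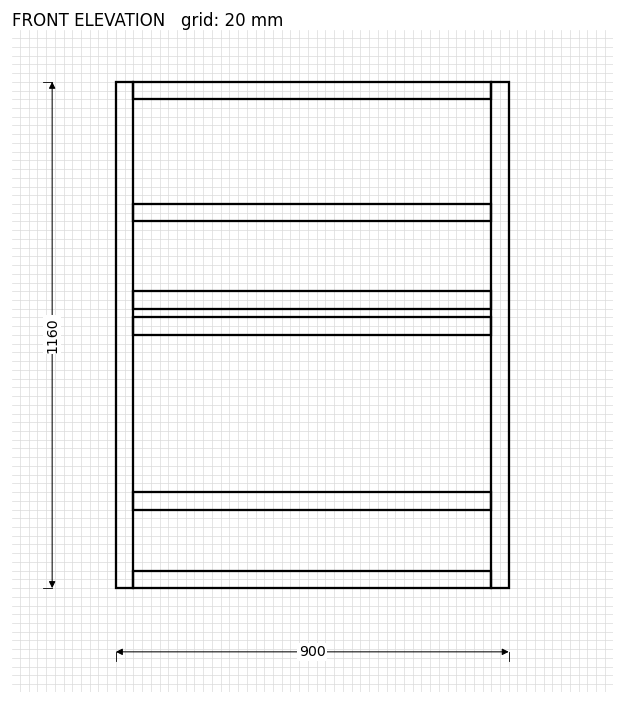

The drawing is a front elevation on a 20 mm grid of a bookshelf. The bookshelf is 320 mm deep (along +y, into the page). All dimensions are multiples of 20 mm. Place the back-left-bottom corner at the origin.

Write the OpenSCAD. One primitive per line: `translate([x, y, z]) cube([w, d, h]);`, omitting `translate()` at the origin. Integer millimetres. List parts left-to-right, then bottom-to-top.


cube([40, 320, 1160]);
translate([40, 0, 0]) cube([820, 320, 40]);
translate([40, 0, 180]) cube([820, 320, 40]);
translate([40, 0, 580]) cube([820, 320, 40]);
translate([40, 0, 640]) cube([820, 320, 40]);
translate([40, 0, 840]) cube([820, 320, 40]);
translate([40, 0, 1120]) cube([820, 320, 40]);
translate([860, 0, 0]) cube([40, 320, 1160]);
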